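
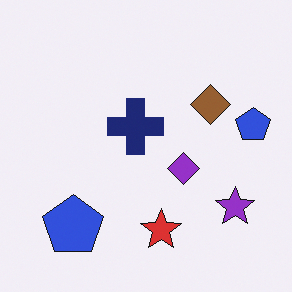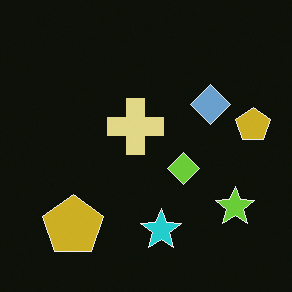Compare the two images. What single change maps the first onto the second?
This is the original image color-inverted (negative).

The light background has become dark and every shape's color is its complement — a photographic negative.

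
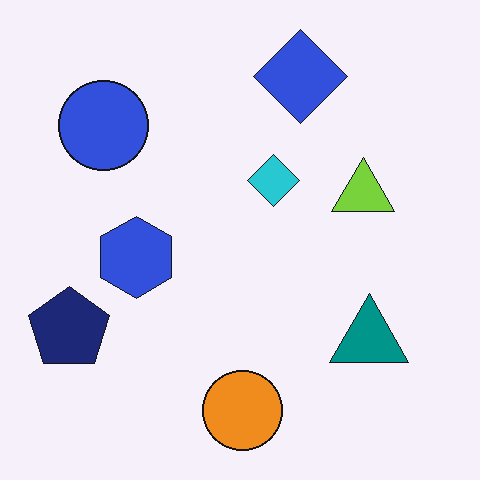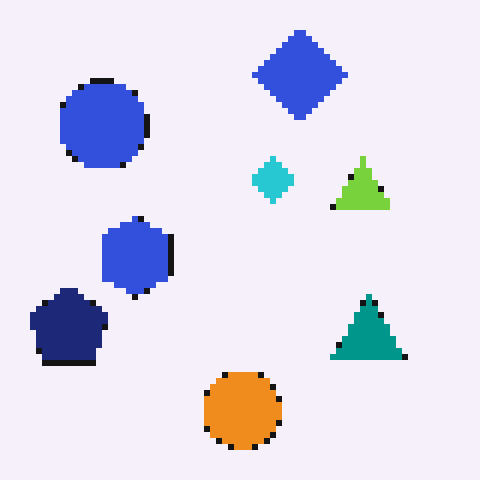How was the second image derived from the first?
The transformation is: moderately pixelated.

Shapes are reduced to large square blocks; fine edges and outlines are lost — a downscale-then-upscale (mosaic) effect.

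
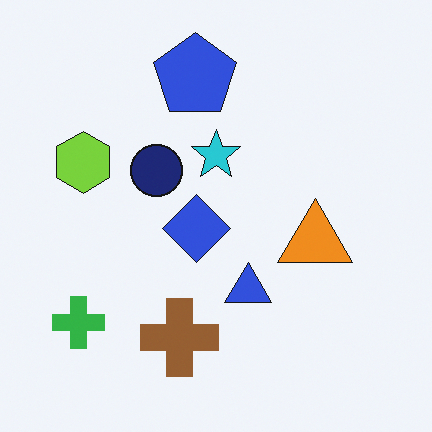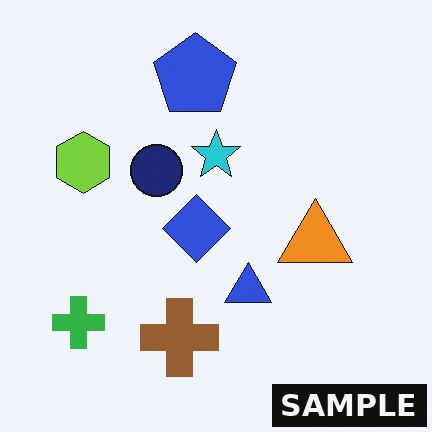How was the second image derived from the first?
This is the original image watermarked with the text "SAMPLE" in the lower-right corner.

A dark label reading "SAMPLE" appears in the lower-right corner.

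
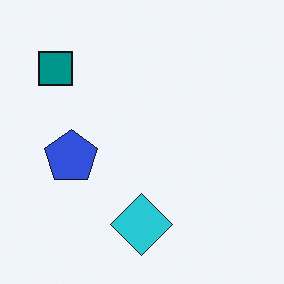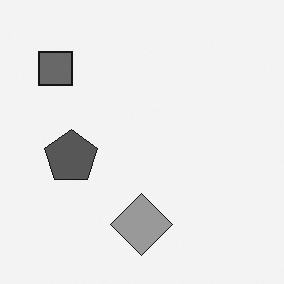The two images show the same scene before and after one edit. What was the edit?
Converted to grayscale.

All color is removed — every shape is now a shade of grey.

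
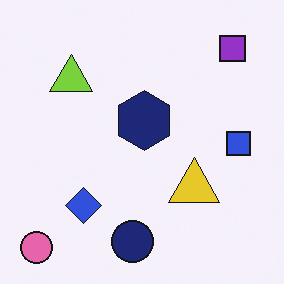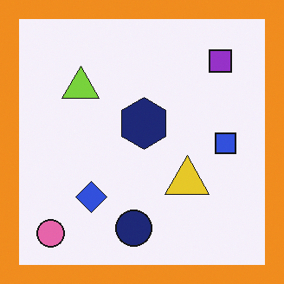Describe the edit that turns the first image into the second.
Framed with a orange border.

A solid orange frame runs around the edge of the second image, with the content slightly shrunk inside it.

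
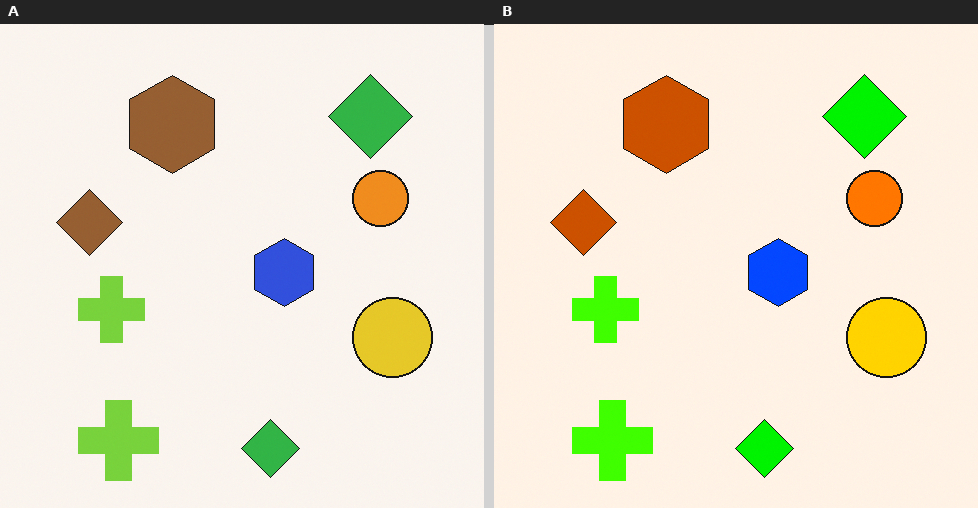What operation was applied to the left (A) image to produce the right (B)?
The transformation is: made much more vivid (saturation change).

All colors are more vivid — a global saturation change.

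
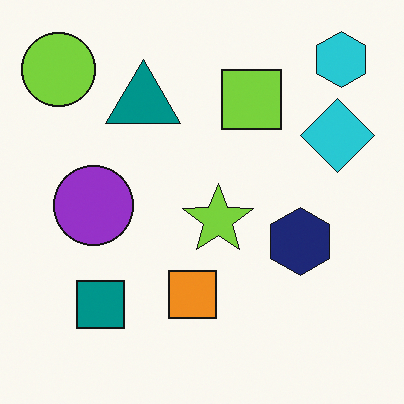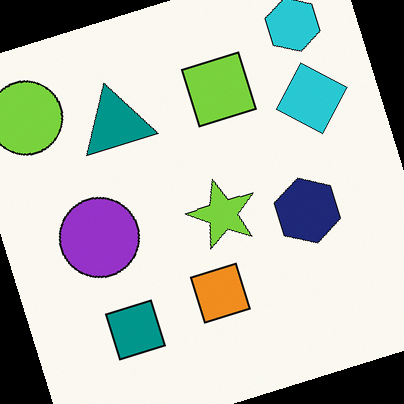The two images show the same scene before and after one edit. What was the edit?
Rotated counter-clockwise by a moderate amount.

Every shape is tilted by the same angle and the image corners show triangular fill wedges — a whole-image rotation by a non-right angle.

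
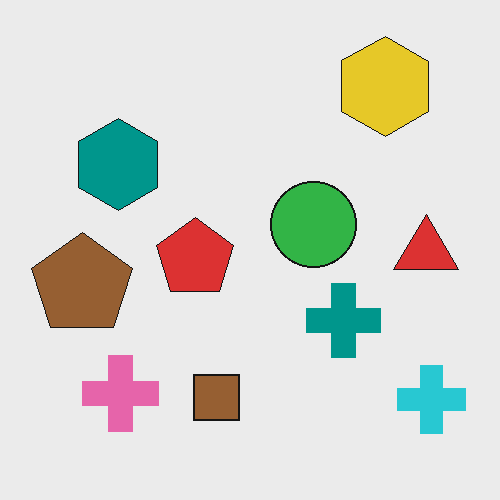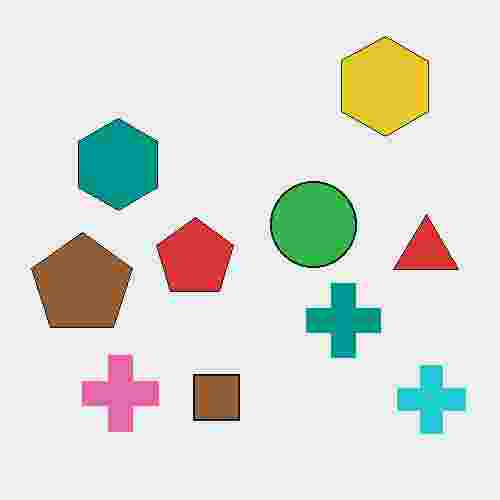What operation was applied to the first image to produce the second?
The image was heavily JPEG-compressed with obvious blocking artifacts.

Blocky 8×8 compression artifacts appear around shape edges and the flat background shows ringing — characteristic JPEG degradation.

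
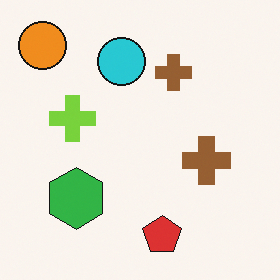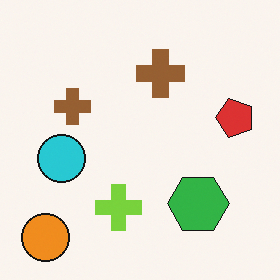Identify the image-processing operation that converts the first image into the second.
The transformation is: rotated 90° counter-clockwise.

The orange circle sits in the top-left of the first image and the bottom-left of the second — consistent with a whole-image 90° counter-clockwise rotation.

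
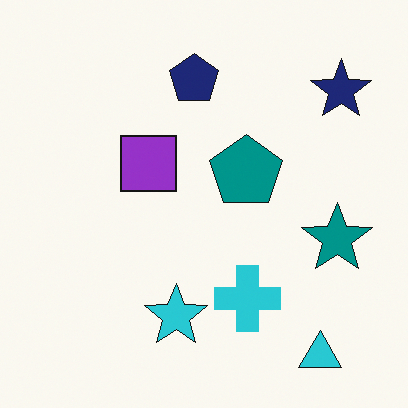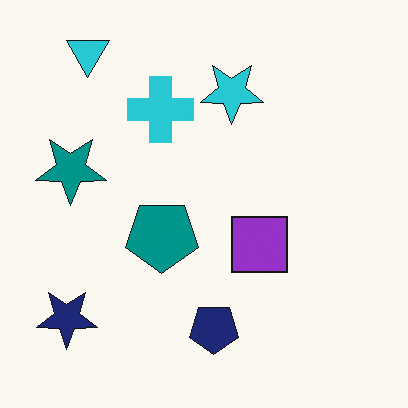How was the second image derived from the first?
This is the original image rotated 180°.

The cyan triangle sits in the bottom-right of the first image and the top-left of the second — consistent with a whole-image 180° rotation.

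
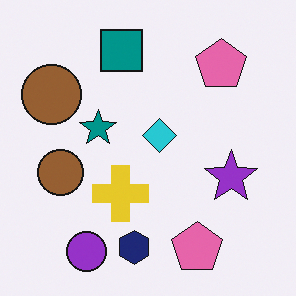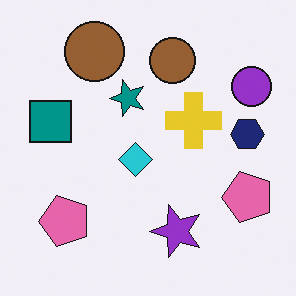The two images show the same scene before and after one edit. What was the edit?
The second image is the first transposed (reflected across the top-left ↔ bottom-right diagonal).

Shapes have swapped their row and column positions — what was in the top-right is now in the bottom-left — a diagonal reflection.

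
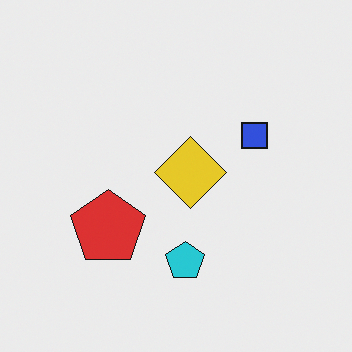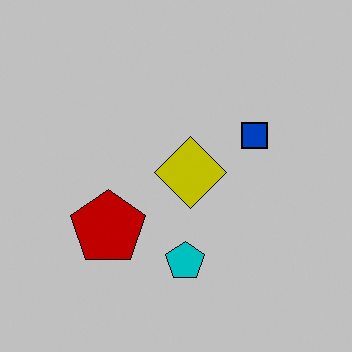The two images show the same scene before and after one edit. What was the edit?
It was heavily posterized to just a handful of flat colors.

Each flat color has snapped to a coarser quantized level — most visibly, the near-white background has dropped to a flat grey.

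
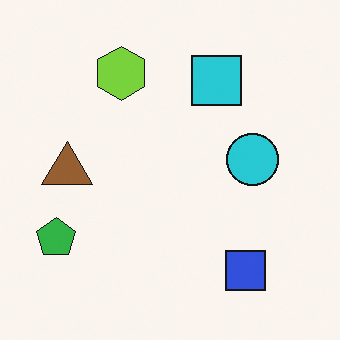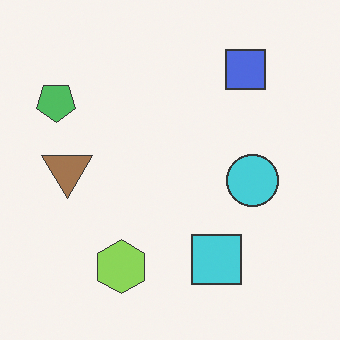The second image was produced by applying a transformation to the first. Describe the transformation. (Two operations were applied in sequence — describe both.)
It was given slightly reduced contrast, then flipped vertically (top ↔ bottom).

Tones are pushed toward mid-grey across the whole image — a global contrast change. The blue square is in the bottom-right of the first image and the top-right of the second — shapes on opposite sides of the horizontal midline have swapped in a mirror flip.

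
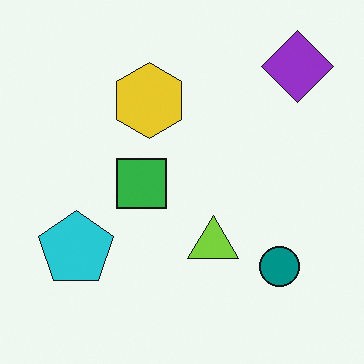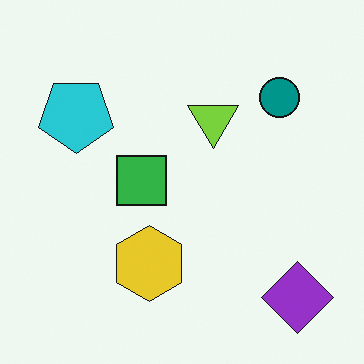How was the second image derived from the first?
Flipped vertically (top ↔ bottom).

The purple diamond is in the top-right of the first image and the bottom-right of the second — shapes on opposite sides of the horizontal midline have swapped in a mirror flip.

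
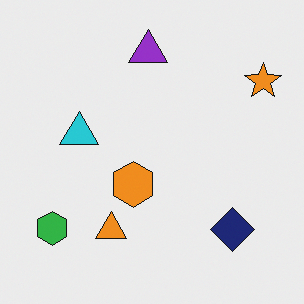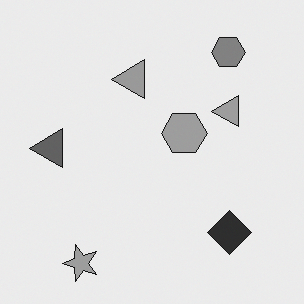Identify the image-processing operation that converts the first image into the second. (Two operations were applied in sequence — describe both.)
The transformation is: transposed (reflected across the top-left ↔ bottom-right diagonal), then converted to grayscale.

Shapes have swapped their row and column positions — what was in the top-right is now in the bottom-left — a diagonal reflection. All color is removed — every shape is now a shade of grey.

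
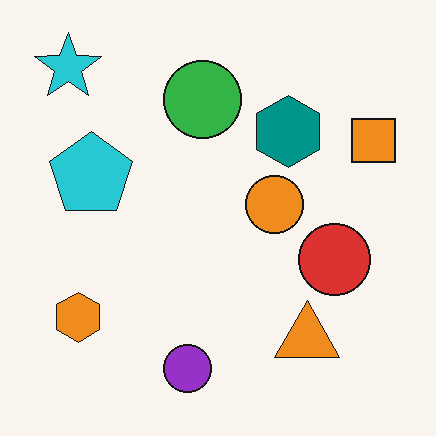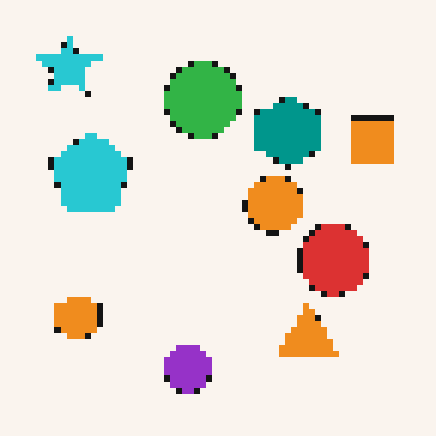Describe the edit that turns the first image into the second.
Pixelated into visible square blocks.

Shapes are reduced to large square blocks; fine edges and outlines are lost — a downscale-then-upscale (mosaic) effect.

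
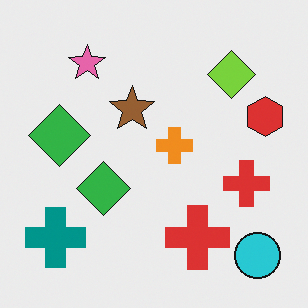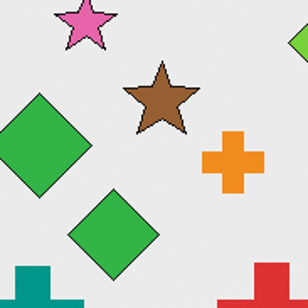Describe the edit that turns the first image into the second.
It was cropped to a noticeably smaller region and rescaled.

The visible shapes are larger and the field of view is narrower; shapes near the original edges may be partly or wholly outside the frame — a crop-and-rescale.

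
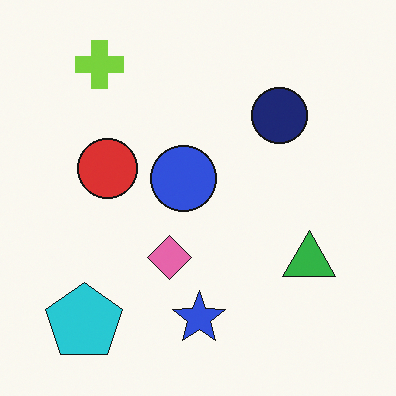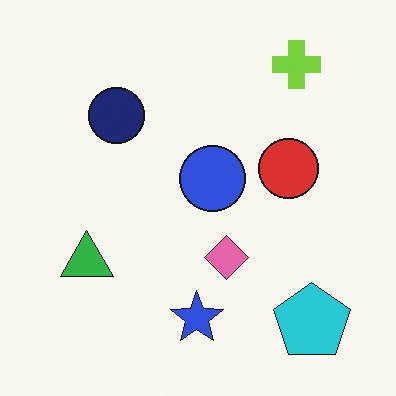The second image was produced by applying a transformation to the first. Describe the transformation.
The second image is the first flipped horizontally (left ↔ right).

The cyan pentagon is in the bottom-left of the first image and the bottom-right of the second — shapes on opposite sides of the vertical midline have swapped in a mirror flip.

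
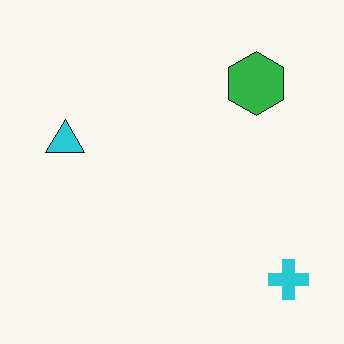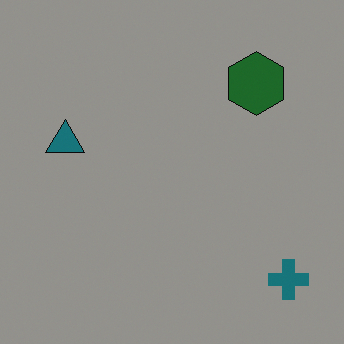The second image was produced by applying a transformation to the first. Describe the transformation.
This is the original image substantially darkened.

Every pixel — background and shapes alike — is uniformly darkened.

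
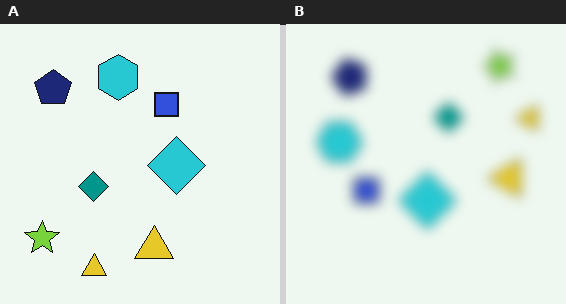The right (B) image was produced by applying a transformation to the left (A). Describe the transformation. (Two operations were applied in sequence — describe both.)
The transformation is: transposed (reflected across the top-left ↔ bottom-right diagonal), then strongly gaussian-blurred.

Shapes have swapped their row and column positions — what was in the top-right is now in the bottom-left — a diagonal reflection. Shape edges and outlines are uniformly softened across the whole image.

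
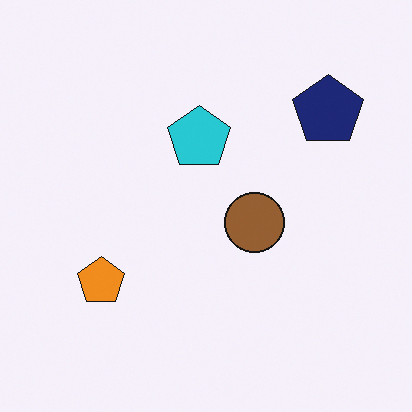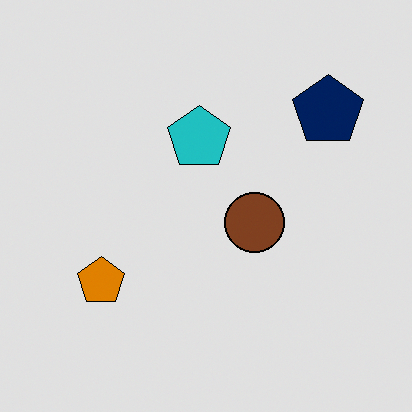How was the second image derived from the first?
This is the original image moderately posterized.

Each flat color has snapped to a coarser quantized level — most visibly, the near-white background has dropped to a flat grey.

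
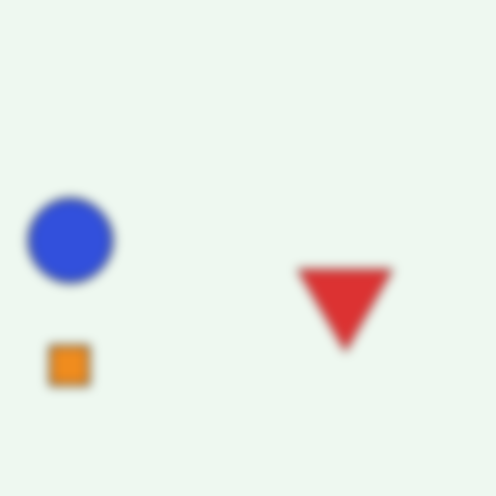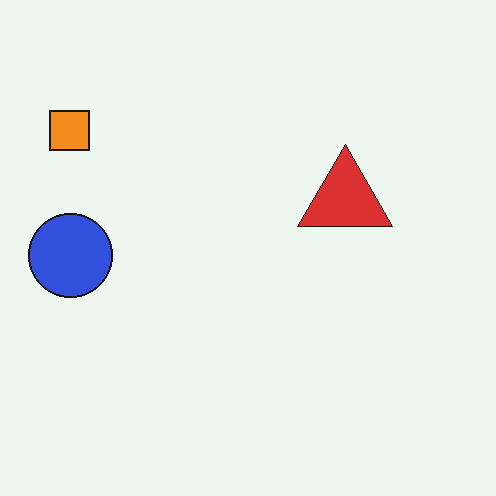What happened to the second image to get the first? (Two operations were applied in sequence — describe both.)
The first image is the second strongly gaussian-blurred, then flipped vertically (top ↔ bottom).

Shape edges and outlines are uniformly softened across the whole image. The orange square is in the top-left of the second image and the bottom-left of the first — shapes on opposite sides of the horizontal midline have swapped in a mirror flip.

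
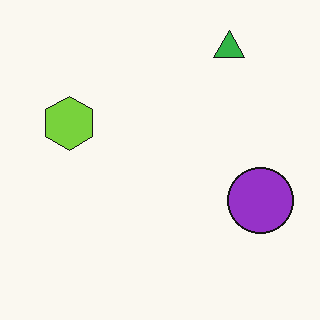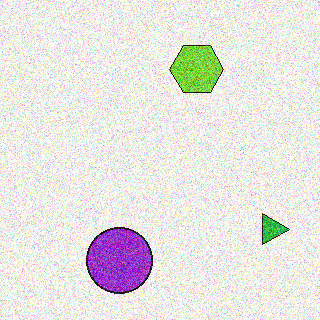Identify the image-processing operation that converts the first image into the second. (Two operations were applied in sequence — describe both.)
It was degraded with strong gaussian noise, then rotated 90° clockwise.

Random speckle covers the whole image, including the flat background. The green triangle sits in the top-right of the first image and the bottom-right of the second — consistent with a whole-image 90° clockwise rotation.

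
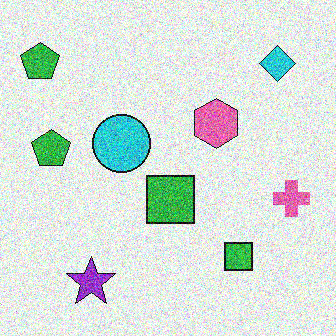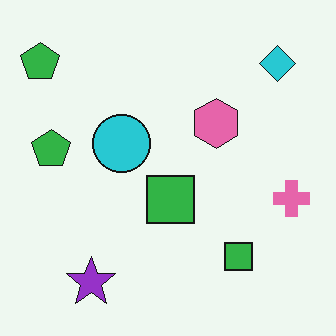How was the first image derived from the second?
It was degraded with strong gaussian noise.

Random speckle covers the whole image, including the flat background.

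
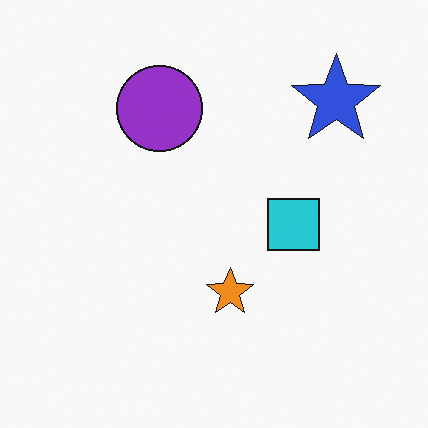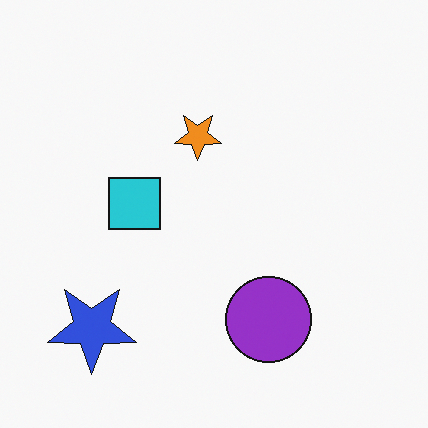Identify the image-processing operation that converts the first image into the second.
It was rotated 180°.

The blue star sits in the top-right of the first image and the bottom-left of the second — consistent with a whole-image 180° rotation.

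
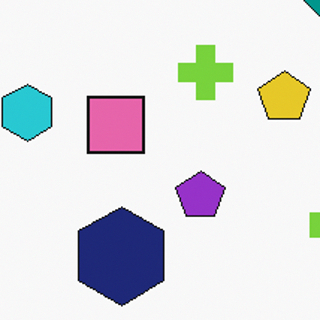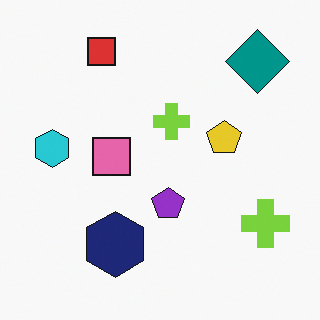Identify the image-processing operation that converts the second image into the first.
Cropped to a modestly smaller region and rescaled.

The visible shapes are larger and the field of view is narrower; shapes near the original edges may be partly or wholly outside the frame — a crop-and-rescale.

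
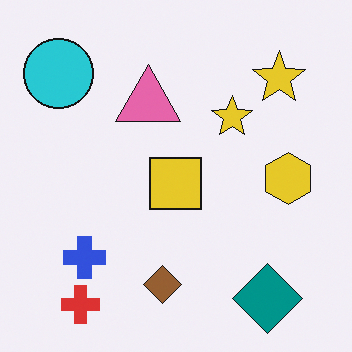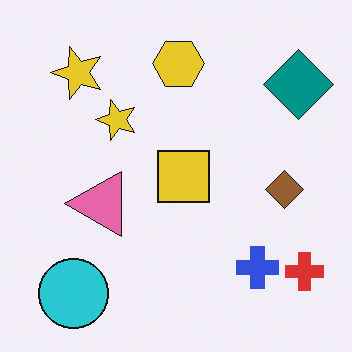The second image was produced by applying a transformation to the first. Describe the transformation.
The transformation is: rotated 90° counter-clockwise.

The red cross sits in the bottom-left of the first image and the bottom-right of the second — consistent with a whole-image 90° counter-clockwise rotation.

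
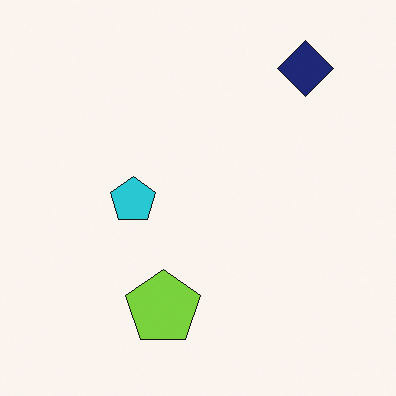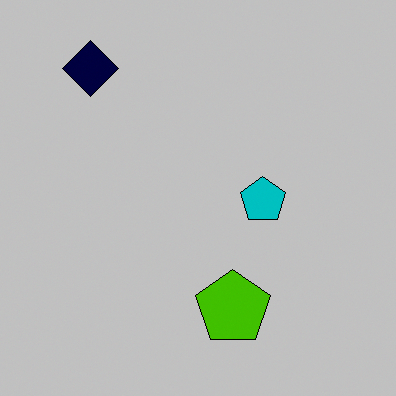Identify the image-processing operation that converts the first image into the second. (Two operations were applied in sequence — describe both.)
The transformation is: flipped horizontally (left ↔ right), then heavily posterized to just a handful of flat colors.

The navy diamond is in the top-right of the first image and the top-left of the second — shapes on opposite sides of the vertical midline have swapped in a mirror flip. Each flat color has snapped to a coarser quantized level — most visibly, the near-white background has dropped to a flat grey.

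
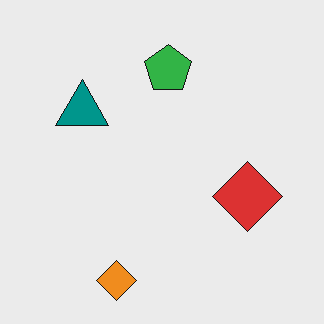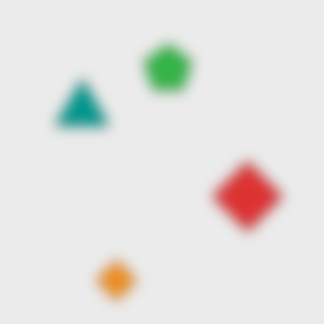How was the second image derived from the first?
The transformation is: strongly gaussian-blurred.

Shape edges and outlines are uniformly softened across the whole image.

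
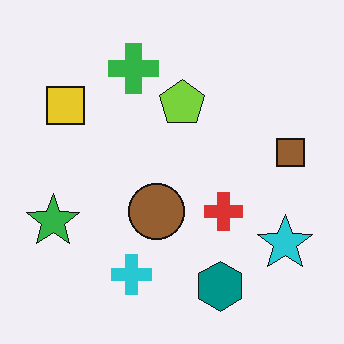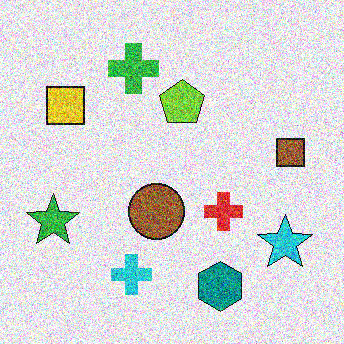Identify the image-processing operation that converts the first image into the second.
This is the original image degraded with a thick layer of grain.

Random speckle covers the whole image, including the flat background.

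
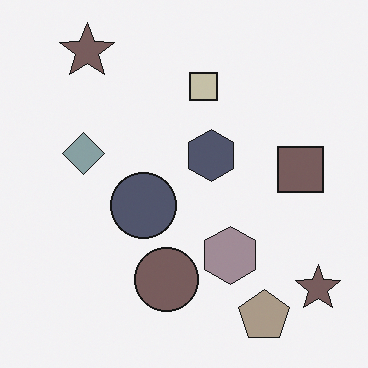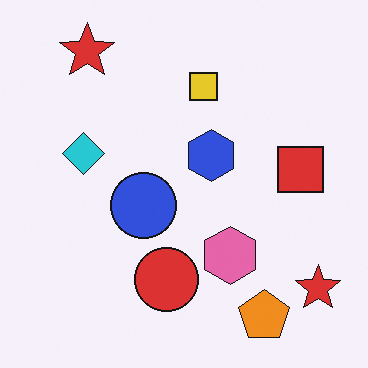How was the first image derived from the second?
The first image is the second made much more muted (saturation change).

All colors are more muted and greyish — a global saturation change.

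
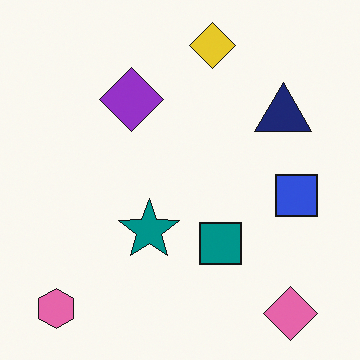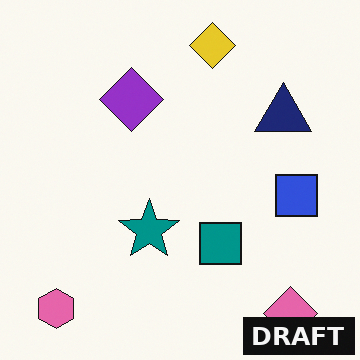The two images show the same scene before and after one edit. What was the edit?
The second image is the first watermarked with the text "DRAFT" in the lower-right corner.

A dark label reading "DRAFT" appears in the lower-right corner.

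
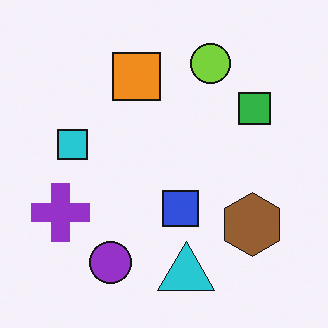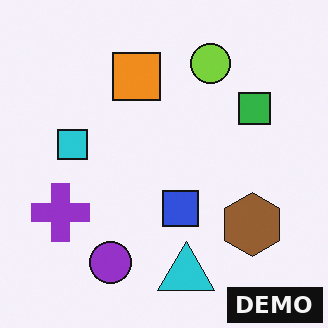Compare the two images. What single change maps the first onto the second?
The second image is the first watermarked with the text "DEMO" in the lower-right corner.

A dark label reading "DEMO" appears in the lower-right corner.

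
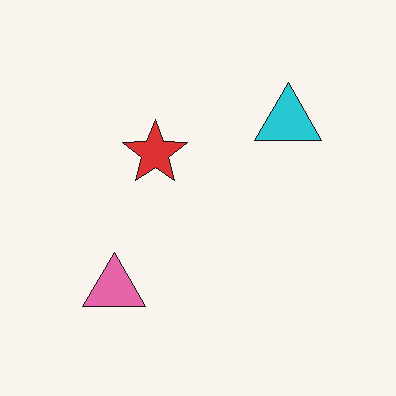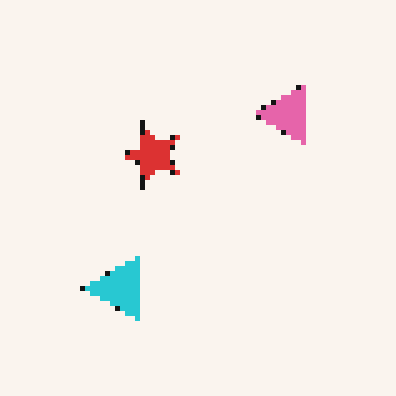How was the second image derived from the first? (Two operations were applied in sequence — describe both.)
The second image is the first transposed (reflected across the top-left ↔ bottom-right diagonal), then lightly pixelated (a mild mosaic effect).

Shapes have swapped their row and column positions — what was in the top-right is now in the bottom-left — a diagonal reflection. Shapes are reduced to large square blocks; fine edges and outlines are lost — a downscale-then-upscale (mosaic) effect.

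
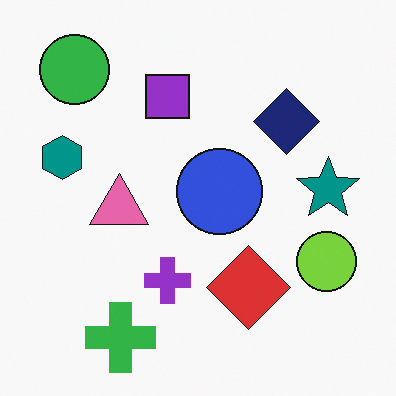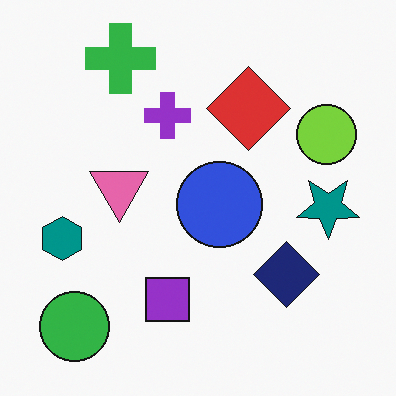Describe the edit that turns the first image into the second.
The transformation is: flipped vertically (top ↔ bottom).

The green cross is in the bottom-left of the first image and the top-left of the second — shapes on opposite sides of the horizontal midline have swapped in a mirror flip.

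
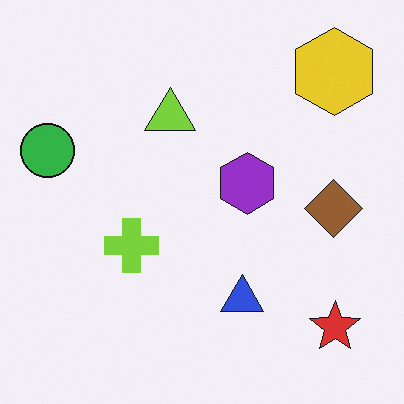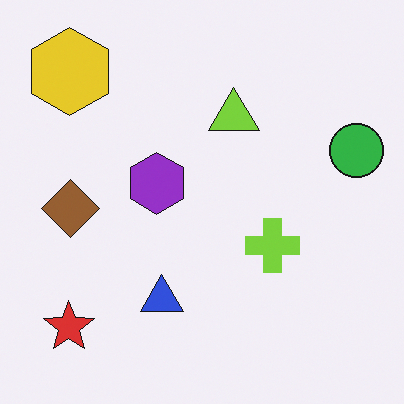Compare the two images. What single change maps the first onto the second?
This is the original image flipped horizontally (left ↔ right).

The green circle is in the left of the first image and the right of the second — shapes on opposite sides of the vertical midline have swapped in a mirror flip.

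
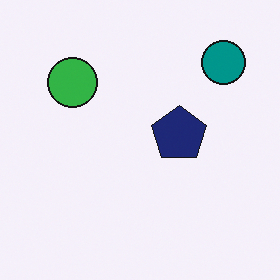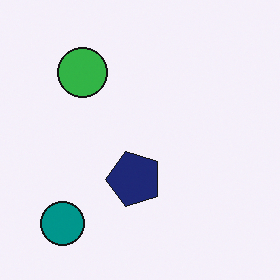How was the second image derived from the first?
The second image is the first transposed (reflected across the top-left ↔ bottom-right diagonal).

Shapes have swapped their row and column positions — what was in the top-right is now in the bottom-left — a diagonal reflection.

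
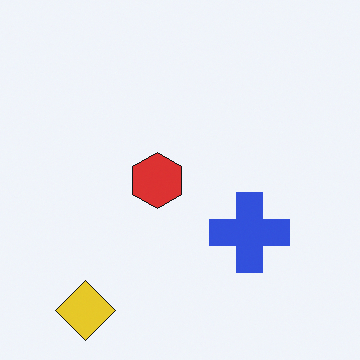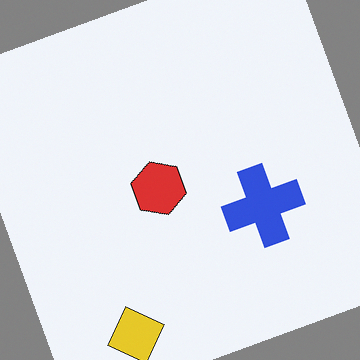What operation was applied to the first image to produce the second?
Rotated counter-clockwise by a clearly visible amount.

Every shape is tilted by the same angle and the image corners show triangular fill wedges — a whole-image rotation by a non-right angle.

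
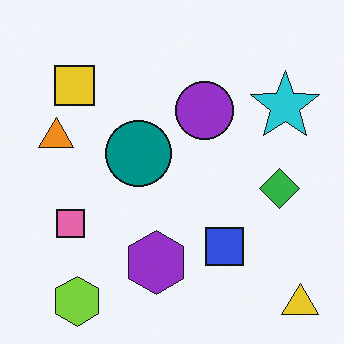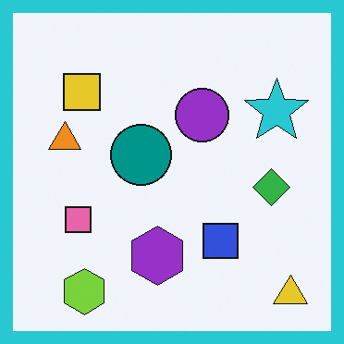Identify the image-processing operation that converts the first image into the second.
It was framed with a cyan border.

A solid cyan frame runs around the edge of the second image, with the content slightly shrunk inside it.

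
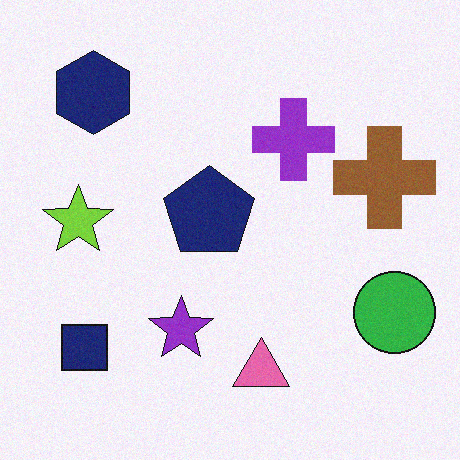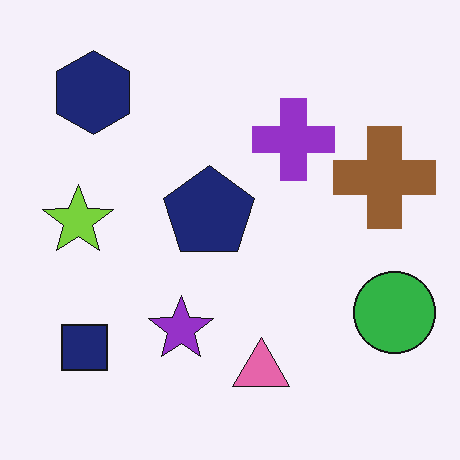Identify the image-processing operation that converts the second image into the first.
The first image is the second degraded with a light layer of grain.

Random speckle covers the whole image, including the flat background.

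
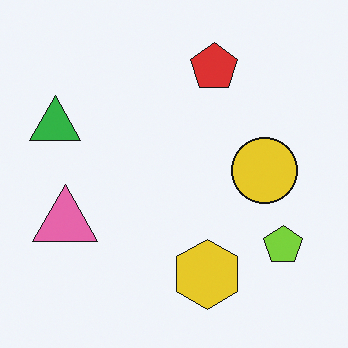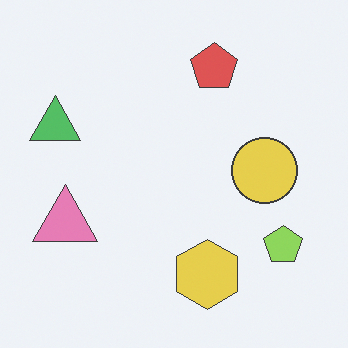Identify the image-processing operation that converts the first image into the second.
It was given slightly reduced contrast.

Tones are pushed toward mid-grey across the whole image — a global contrast change.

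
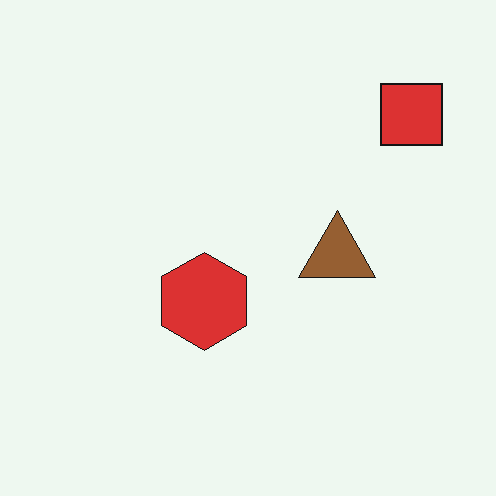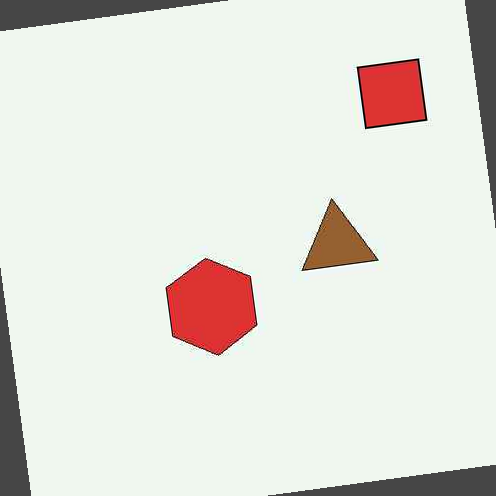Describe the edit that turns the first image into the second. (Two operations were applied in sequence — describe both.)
The image was JPEG-compressed with visible artifacts, then rotated counter-clockwise by a few degrees.

Blocky 8×8 compression artifacts appear around shape edges and the flat background shows ringing — characteristic JPEG degradation. Every shape is tilted by the same angle and the image corners show triangular fill wedges — a whole-image rotation by a non-right angle.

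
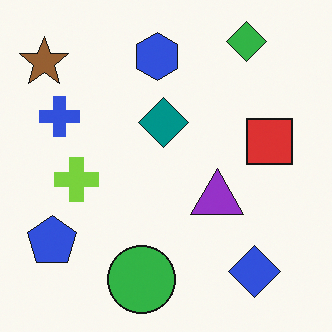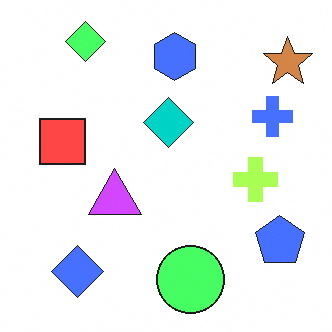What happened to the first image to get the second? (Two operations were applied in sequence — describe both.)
It was noticeably brightened, then flipped horizontally (left ↔ right).

Every pixel — background and shapes alike — is uniformly brightened. The brown star is in the top-left of the first image and the top-right of the second — shapes on opposite sides of the vertical midline have swapped in a mirror flip.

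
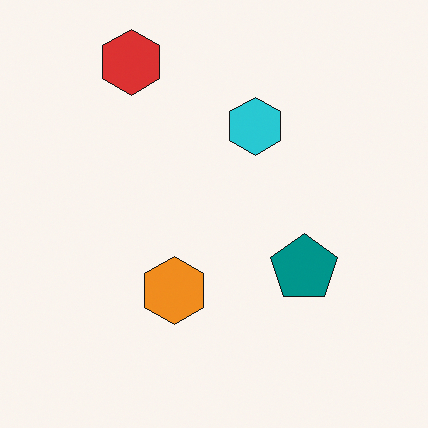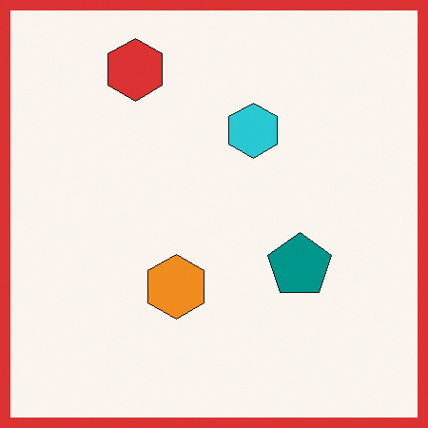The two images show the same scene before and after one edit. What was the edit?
The transformation is: framed with a red border.

A solid red frame runs around the edge of the second image, with the content slightly shrunk inside it.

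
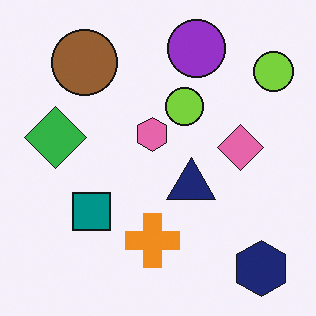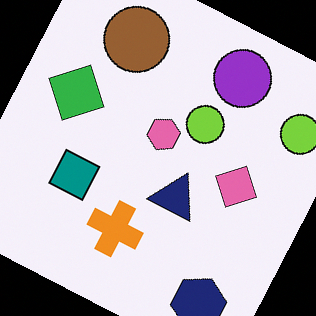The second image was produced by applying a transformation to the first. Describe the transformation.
The image was rotated clockwise by a clearly visible amount.

Every shape is tilted by the same angle and the image corners show triangular fill wedges — a whole-image rotation by a non-right angle.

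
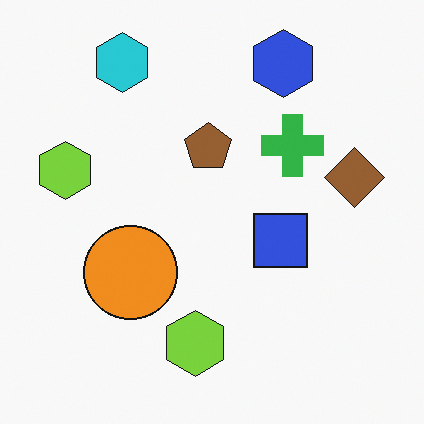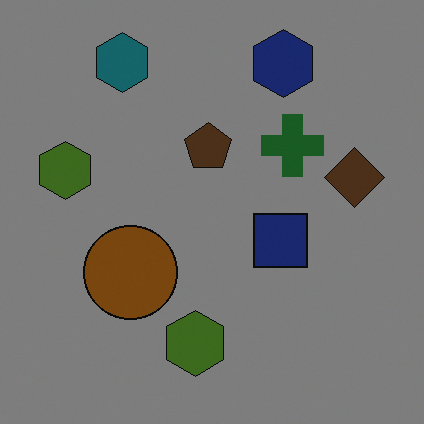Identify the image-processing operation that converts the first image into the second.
The transformation is: darkened a lot.

Every pixel — background and shapes alike — is uniformly darkened.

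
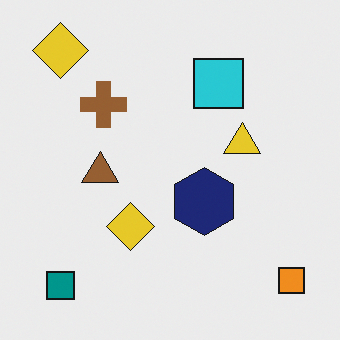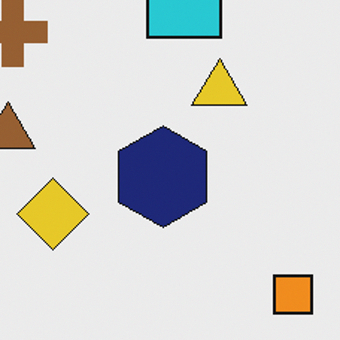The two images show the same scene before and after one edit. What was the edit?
Cropped to a modestly smaller region and rescaled.

The visible shapes are larger and the field of view is narrower; shapes near the original edges may be partly or wholly outside the frame — a crop-and-rescale.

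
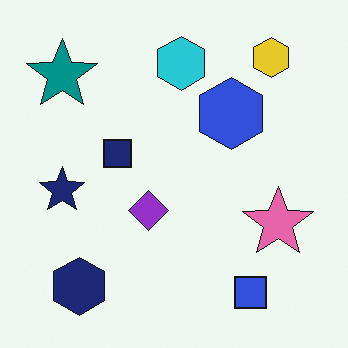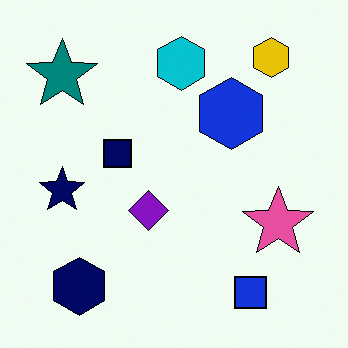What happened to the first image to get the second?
It was given slightly increased contrast.

Tones are pushed away from mid-grey across the whole image — a global contrast change.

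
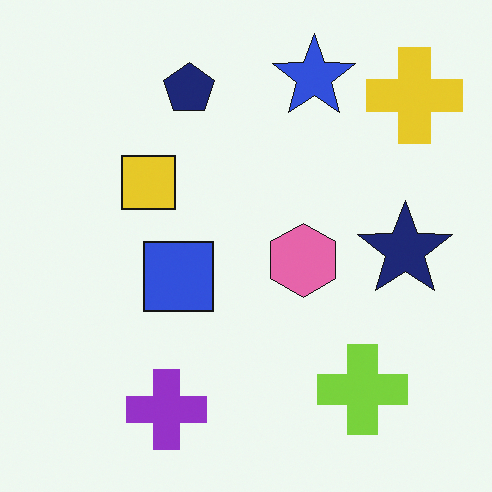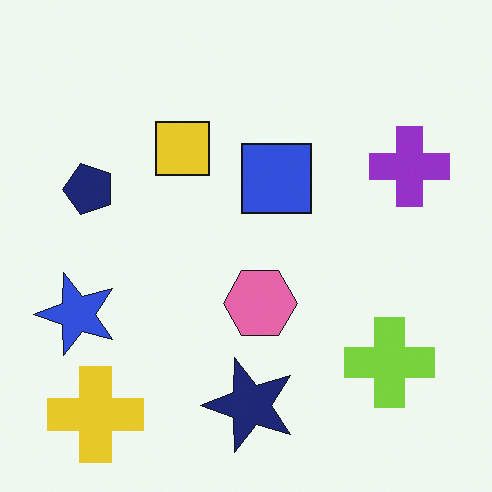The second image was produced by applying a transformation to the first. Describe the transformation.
This is the original image transposed (reflected across the top-left ↔ bottom-right diagonal).

Shapes have swapped their row and column positions — what was in the top-right is now in the bottom-left — a diagonal reflection.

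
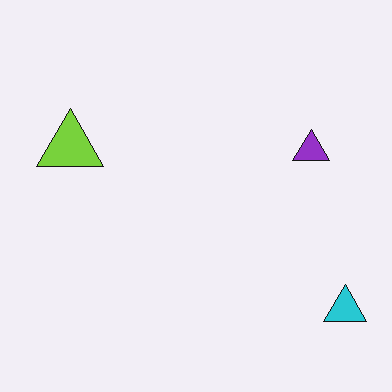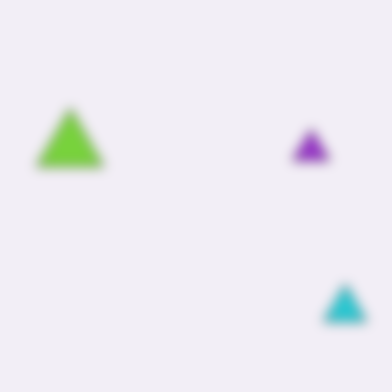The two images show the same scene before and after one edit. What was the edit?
The transformation is: strongly gaussian-blurred.

Shape edges and outlines are uniformly softened across the whole image.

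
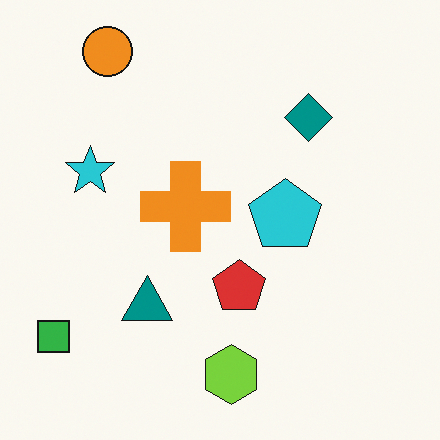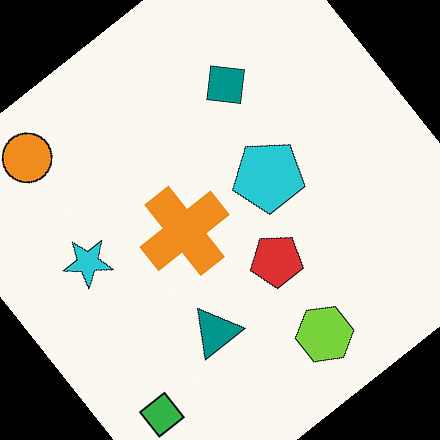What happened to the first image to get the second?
It was rotated counter-clockwise by a large amount — several tens of degrees.

Every shape is tilted by the same angle and the image corners show triangular fill wedges — a whole-image rotation by a non-right angle.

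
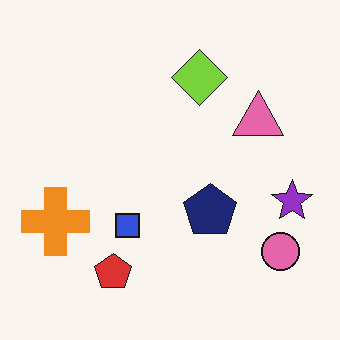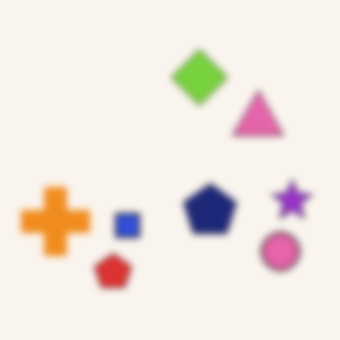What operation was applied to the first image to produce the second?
Noticeably gaussian-blurred.

Shape edges and outlines are uniformly softened across the whole image.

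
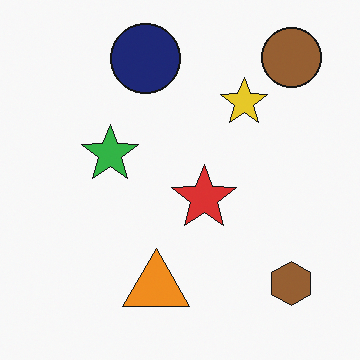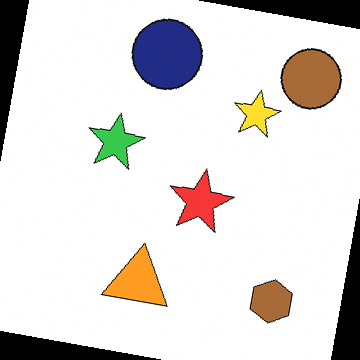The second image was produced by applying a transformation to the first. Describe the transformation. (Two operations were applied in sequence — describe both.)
The transformation is: brightened a little, then rotated clockwise by a small amount.

Every pixel — background and shapes alike — is uniformly brightened. Every shape is tilted by the same angle and the image corners show triangular fill wedges — a whole-image rotation by a non-right angle.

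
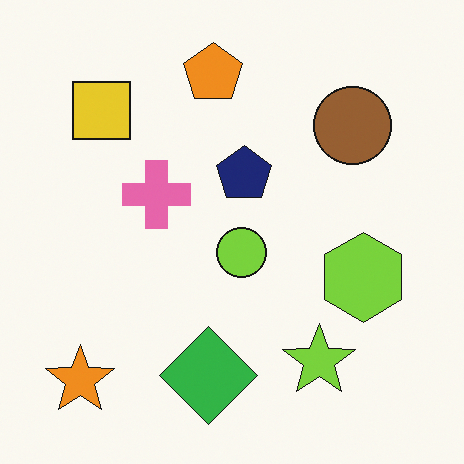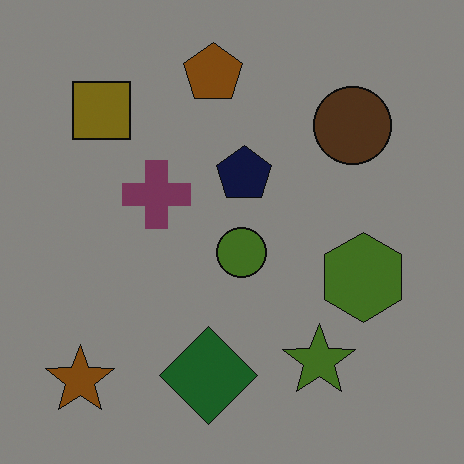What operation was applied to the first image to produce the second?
The second image is the first substantially darkened.

Every pixel — background and shapes alike — is uniformly darkened.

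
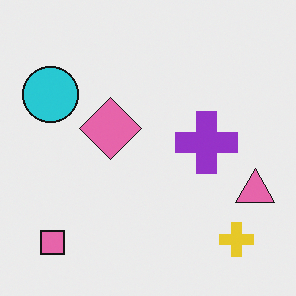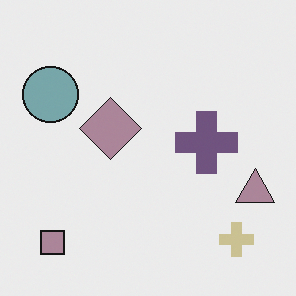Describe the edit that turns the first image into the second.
It was made much more muted (saturation change).

All colors are more muted and greyish — a global saturation change.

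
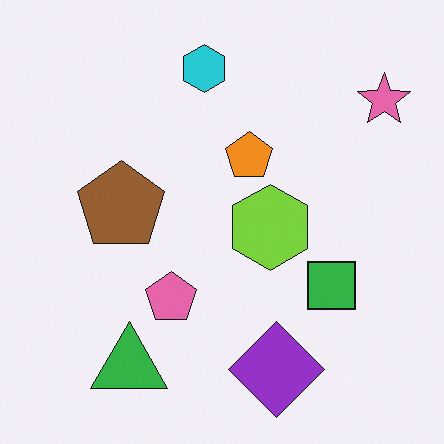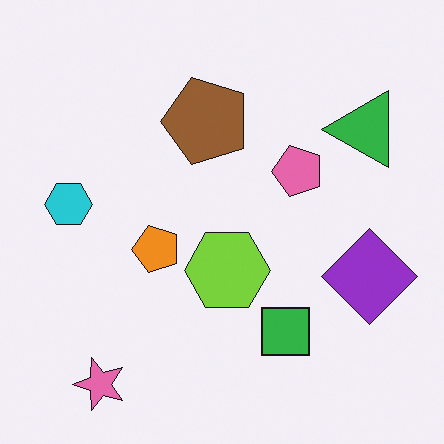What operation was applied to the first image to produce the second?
This is the original image transposed (reflected across the top-left ↔ bottom-right diagonal).

Shapes have swapped their row and column positions — what was in the top-right is now in the bottom-left — a diagonal reflection.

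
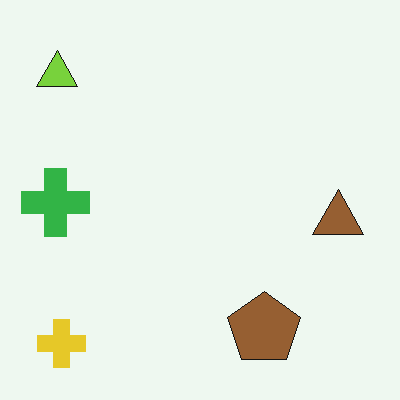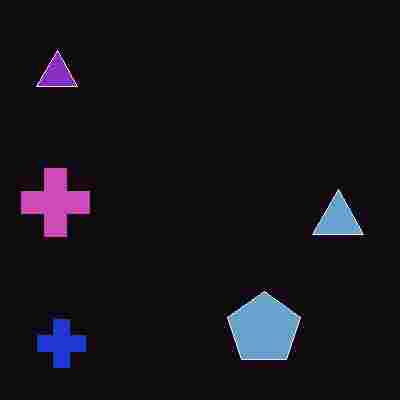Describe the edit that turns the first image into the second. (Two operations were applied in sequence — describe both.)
This is the original image color-inverted (negative), then heavily JPEG-compressed with obvious blocking artifacts.

The light background has become dark and every shape's color is its complement — a photographic negative. Blocky 8×8 compression artifacts appear around shape edges and the flat background shows ringing — characteristic JPEG degradation.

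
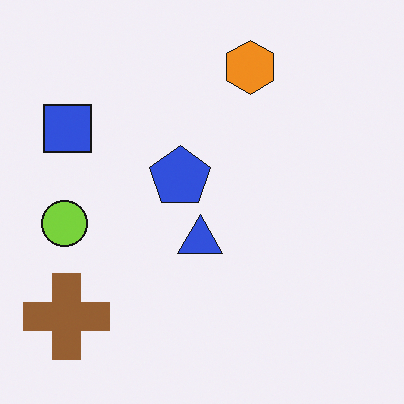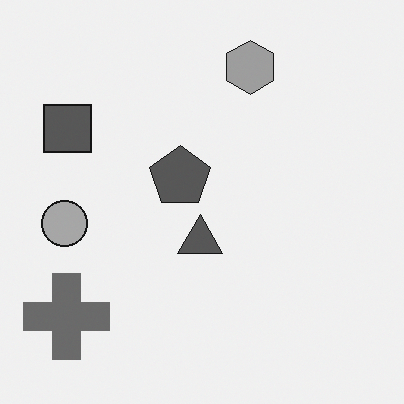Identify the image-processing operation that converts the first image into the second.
It was converted to grayscale.

All color is removed — every shape is now a shade of grey.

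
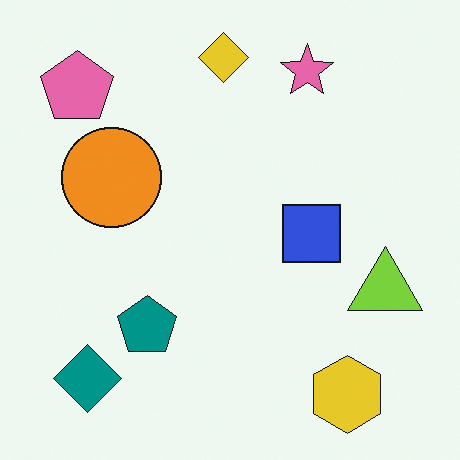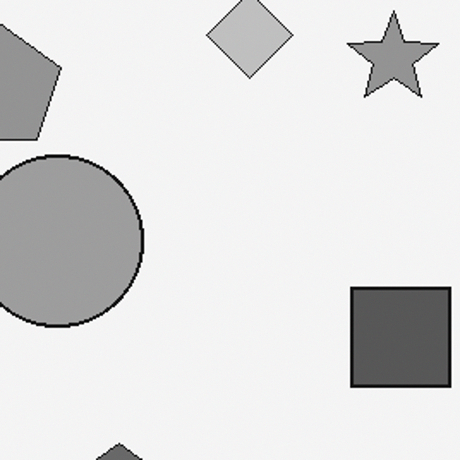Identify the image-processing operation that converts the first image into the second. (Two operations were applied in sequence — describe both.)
The transformation is: cropped to a noticeably smaller region and rescaled, then converted to grayscale.

The visible shapes are larger and the field of view is narrower; shapes near the original edges may be partly or wholly outside the frame — a crop-and-rescale. All color is removed — every shape is now a shade of grey.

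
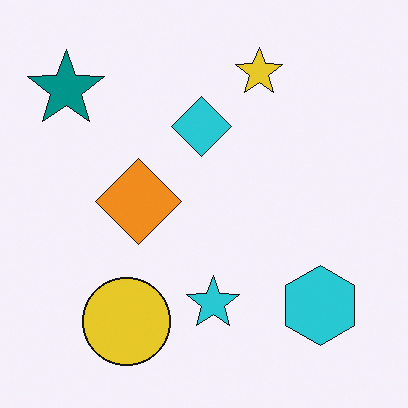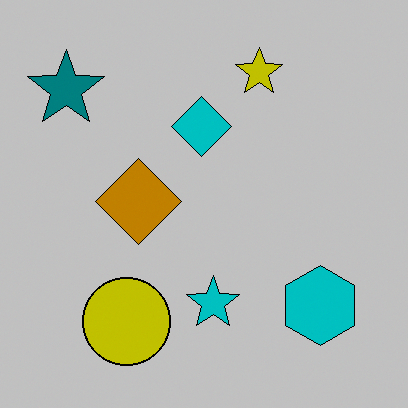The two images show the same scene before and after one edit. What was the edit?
The image was aggressively posterized.

Each flat color has snapped to a coarser quantized level — most visibly, the near-white background has dropped to a flat grey.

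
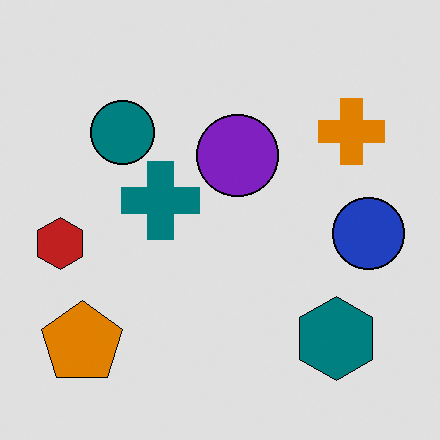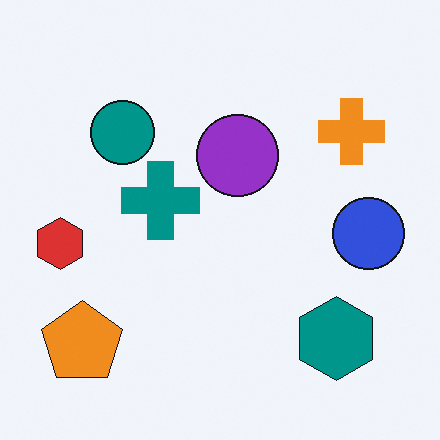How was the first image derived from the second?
The image was posterized to a reduced palette.

Each flat color has snapped to a coarser quantized level — most visibly, the near-white background has dropped to a flat grey.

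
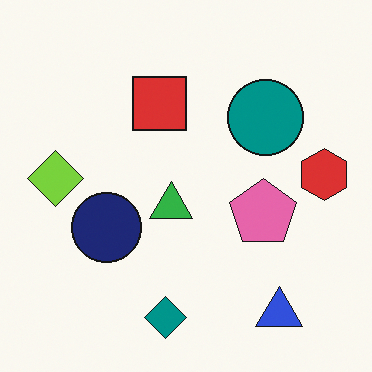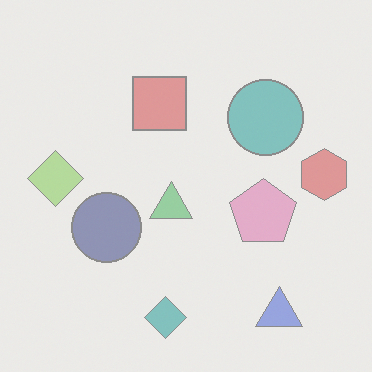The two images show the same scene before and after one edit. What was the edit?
This is the original image washed out (contrast reduced).

Tones are pushed toward mid-grey across the whole image — a global contrast change.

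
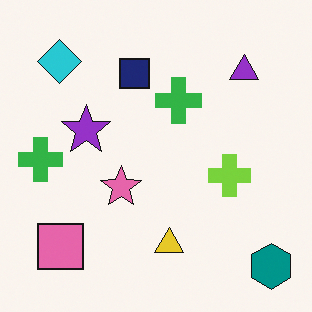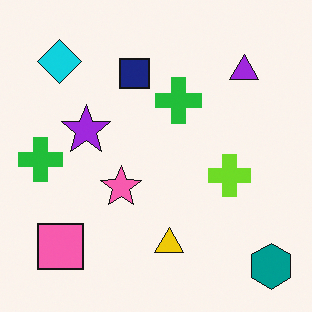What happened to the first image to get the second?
The image was slightly oversaturated.

All colors are more vivid — a global saturation change.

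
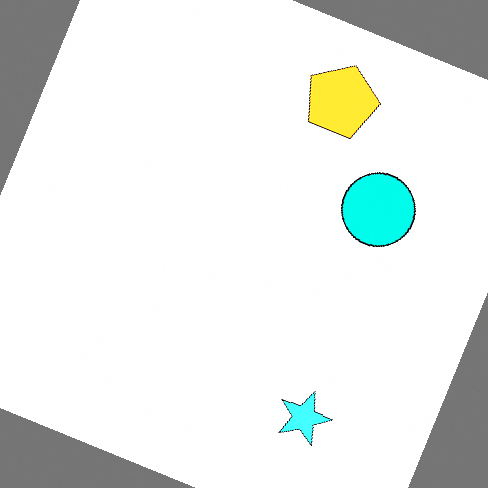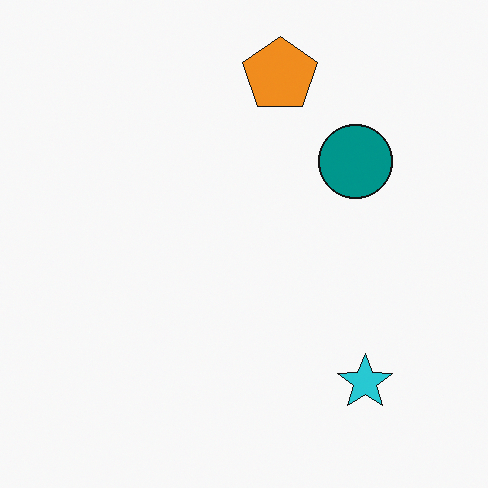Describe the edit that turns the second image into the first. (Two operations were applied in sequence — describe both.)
It was rotated clockwise by a clearly visible amount, then brightened a lot.

Every shape is tilted by the same angle and the image corners show triangular fill wedges — a whole-image rotation by a non-right angle. Every pixel — background and shapes alike — is uniformly brightened.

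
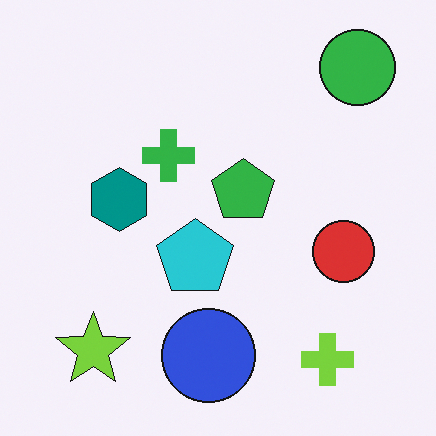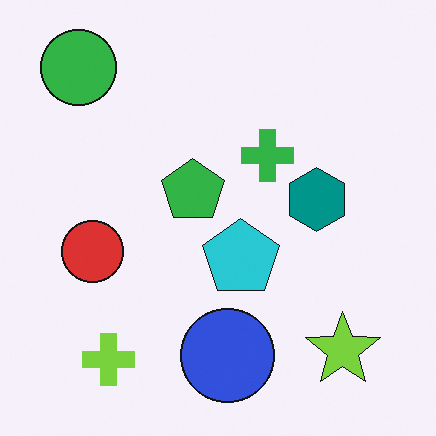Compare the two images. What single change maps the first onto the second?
The image was flipped horizontally (left ↔ right).

The green circle is in the top-right of the first image and the top-left of the second — shapes on opposite sides of the vertical midline have swapped in a mirror flip.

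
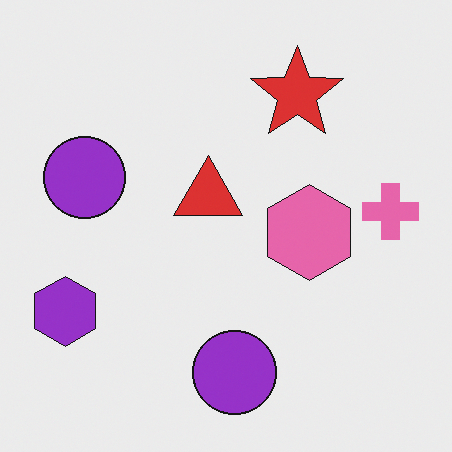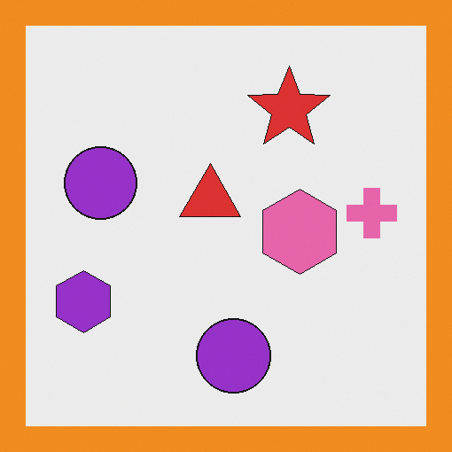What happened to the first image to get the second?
Framed with a orange border.

A solid orange frame runs around the edge of the second image, with the content slightly shrunk inside it.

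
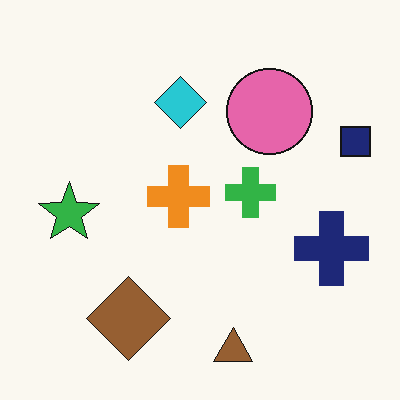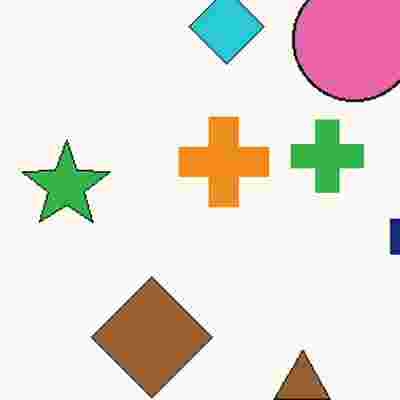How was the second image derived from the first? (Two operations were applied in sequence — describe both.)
The transformation is: cropped slightly and scaled back up, then degraded with heavy JPEG compression.

The visible shapes are larger and the field of view is narrower; shapes near the original edges may be partly or wholly outside the frame — a crop-and-rescale. Blocky 8×8 compression artifacts appear around shape edges and the flat background shows ringing — characteristic JPEG degradation.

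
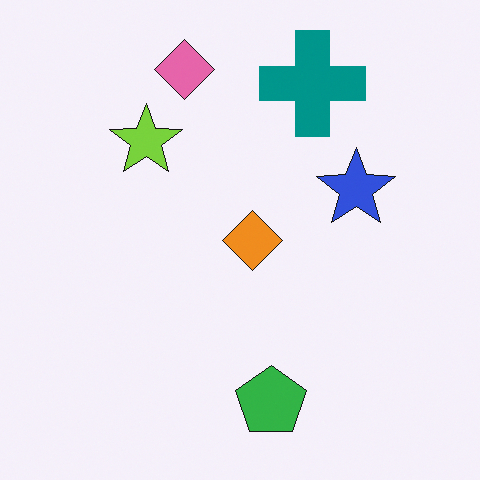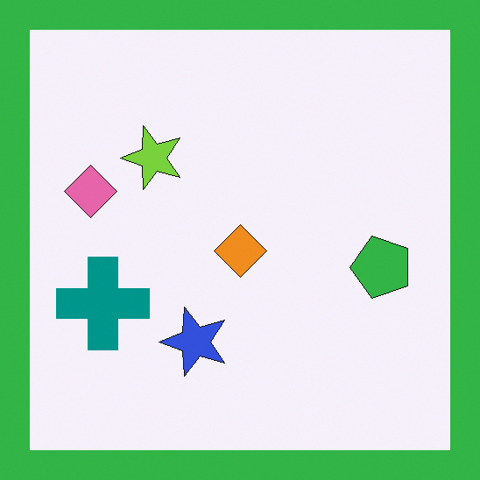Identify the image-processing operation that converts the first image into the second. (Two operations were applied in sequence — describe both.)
The transformation is: transposed (reflected across the top-left ↔ bottom-right diagonal), then framed with a green border.

Shapes have swapped their row and column positions — what was in the top-right is now in the bottom-left — a diagonal reflection. A solid green frame runs around the edge of the second image, with the content slightly shrunk inside it.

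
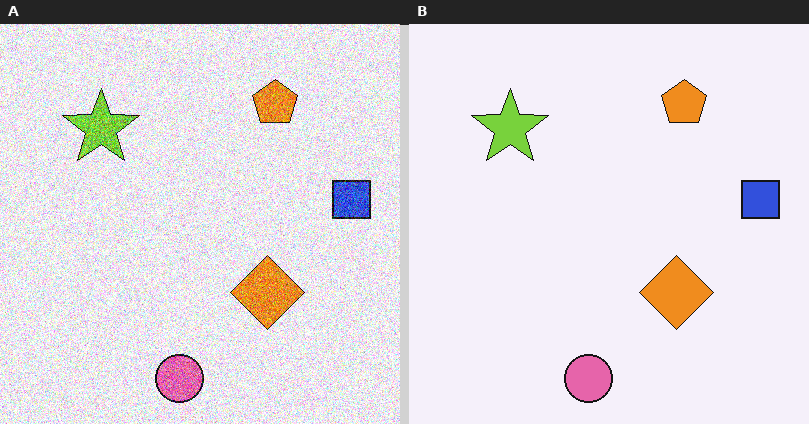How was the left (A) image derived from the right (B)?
The left (A) image is the right (B) degraded with a thick layer of grain.

Random speckle covers the whole image, including the flat background.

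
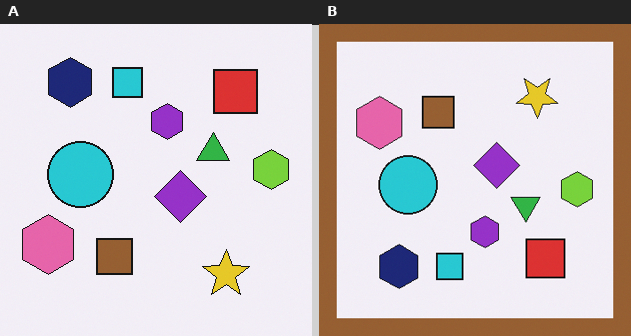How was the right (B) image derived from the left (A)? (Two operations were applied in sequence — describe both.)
The right (B) image is the left (A) flipped vertically (top ↔ bottom), then framed with a brown border.

The cyan square is in the top of the left (A) image and the bottom of the right (B) — shapes on opposite sides of the horizontal midline have swapped in a mirror flip. A solid brown frame runs around the edge of the right (B) image, with the content slightly shrunk inside it.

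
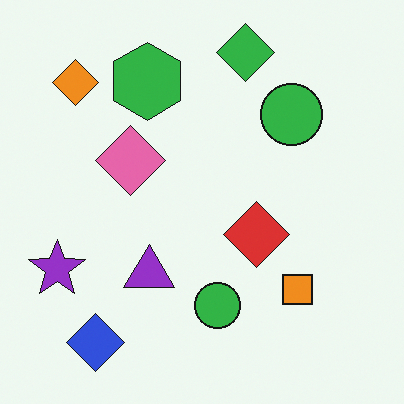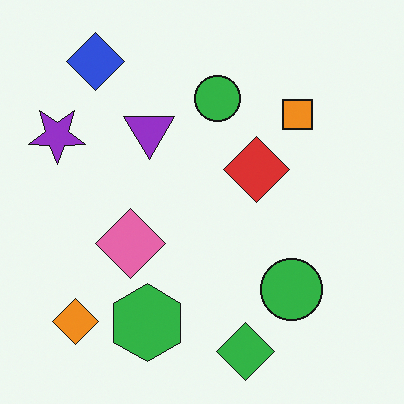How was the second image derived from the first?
Flipped vertically (top ↔ bottom).

The green diamond is in the top of the first image and the bottom of the second — shapes on opposite sides of the horizontal midline have swapped in a mirror flip.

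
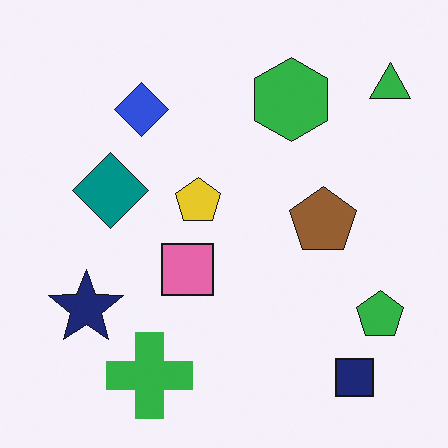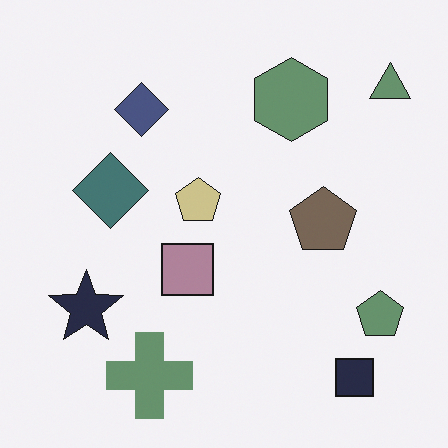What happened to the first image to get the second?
It was made much more muted (saturation change).

All colors are more muted and greyish — a global saturation change.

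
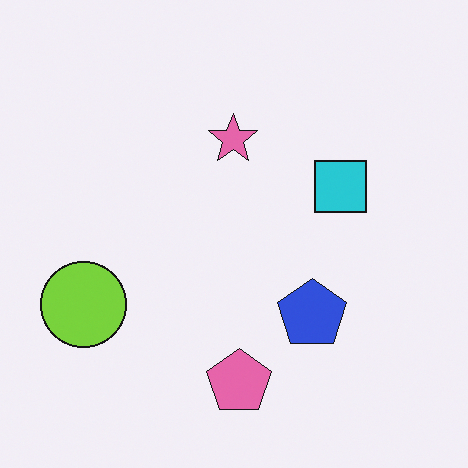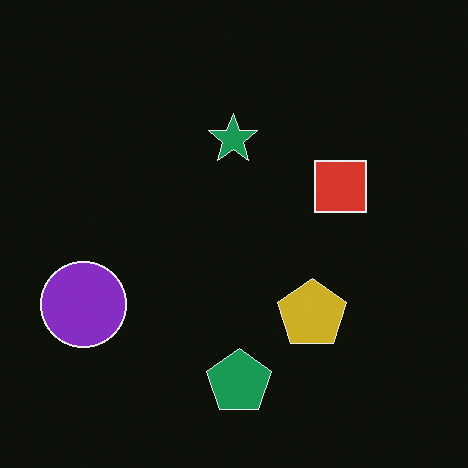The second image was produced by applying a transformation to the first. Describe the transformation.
The transformation is: color-inverted (negative).

The light background has become dark and every shape's color is its complement — a photographic negative.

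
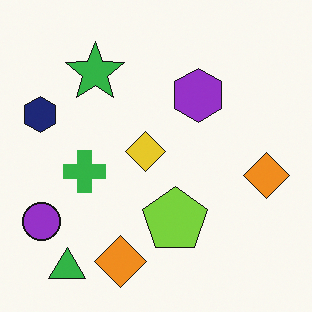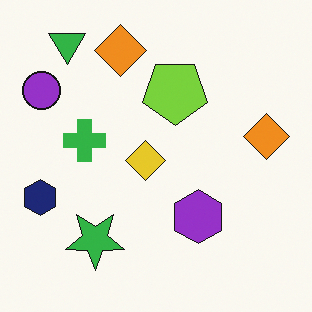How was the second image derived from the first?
This is the original image flipped vertically (top ↔ bottom).

The green triangle is in the bottom-left of the first image and the top-left of the second — shapes on opposite sides of the horizontal midline have swapped in a mirror flip.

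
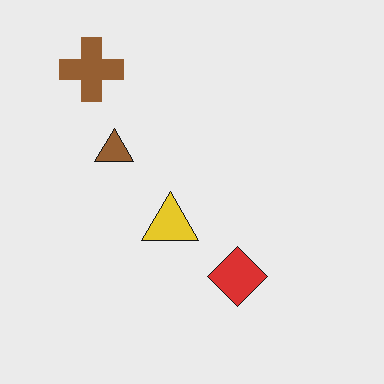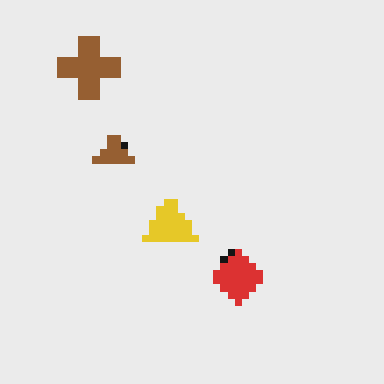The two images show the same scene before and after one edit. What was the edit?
The image was pixelated into visible square blocks.

Shapes are reduced to large square blocks; fine edges and outlines are lost — a downscale-then-upscale (mosaic) effect.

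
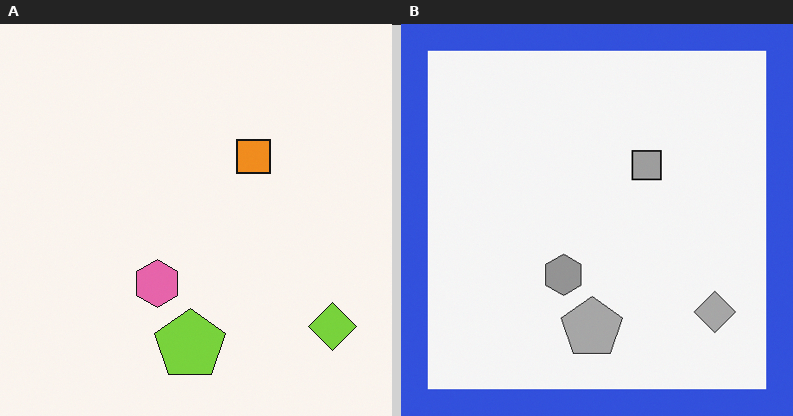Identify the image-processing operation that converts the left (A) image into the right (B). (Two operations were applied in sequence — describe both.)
This is the original image converted to grayscale, then framed with a blue border.

All color is removed — every shape is now a shade of grey. A solid blue frame runs around the edge of the right (B) image, with the content slightly shrunk inside it.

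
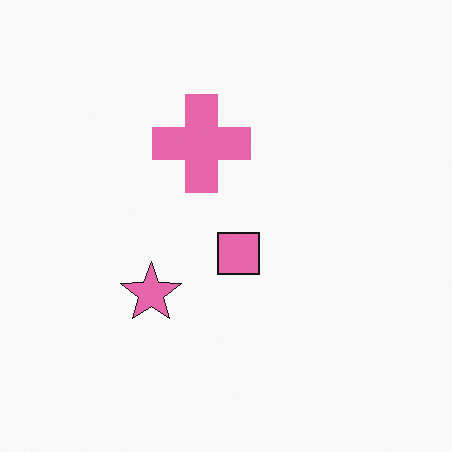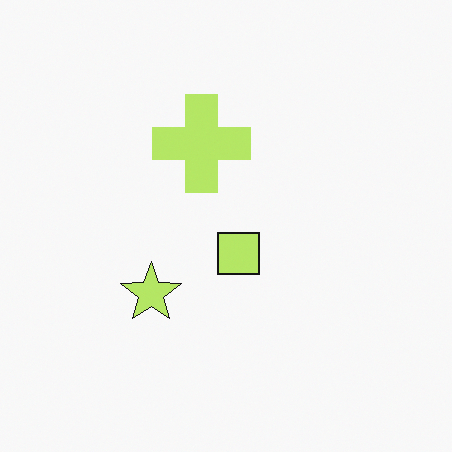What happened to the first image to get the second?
Hue-shifted by a moderate amount.

Every shape's color has rotated by the same amount around the hue wheel — a uniform hue shift.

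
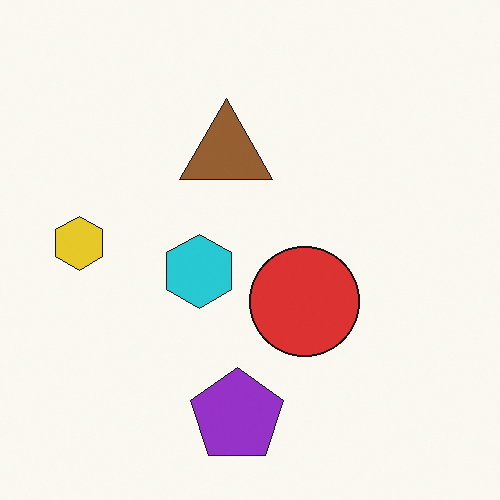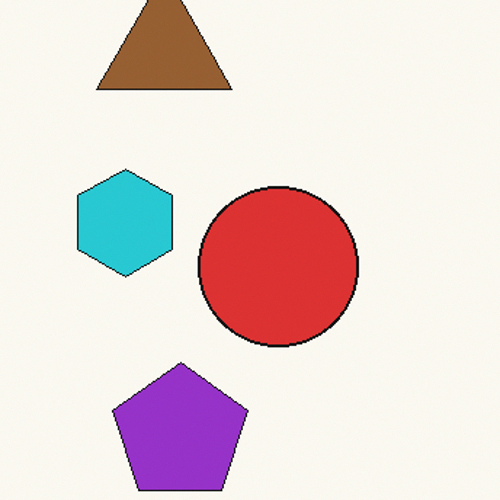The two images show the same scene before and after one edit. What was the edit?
The second image is the first cropped to a modestly smaller region and rescaled.

The visible shapes are larger and the field of view is narrower; shapes near the original edges may be partly or wholly outside the frame — a crop-and-rescale.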